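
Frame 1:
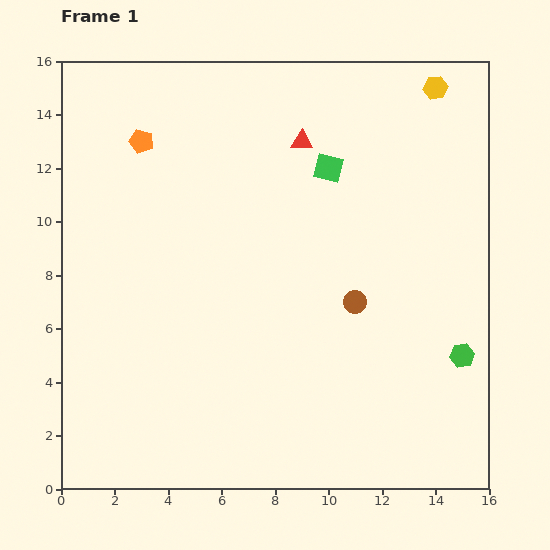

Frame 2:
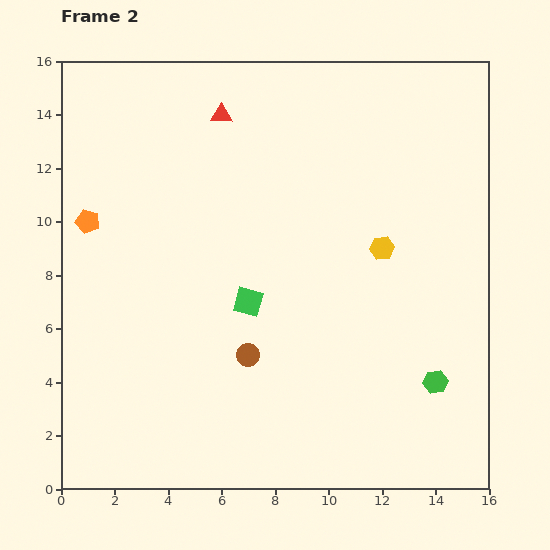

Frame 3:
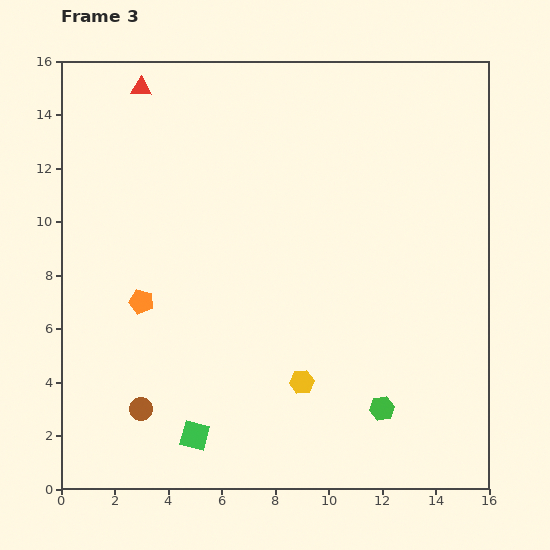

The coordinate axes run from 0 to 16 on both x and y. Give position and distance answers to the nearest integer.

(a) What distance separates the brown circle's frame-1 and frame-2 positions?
4

The brown circle moved from (11, 7) to (7, 5), a distance of √(4² + 2²) ≈ 4.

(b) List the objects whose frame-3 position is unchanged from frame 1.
none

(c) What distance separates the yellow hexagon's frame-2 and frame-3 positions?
6

The yellow hexagon moved from (12, 9) to (9, 4), a distance of √(3² + 5²) ≈ 6.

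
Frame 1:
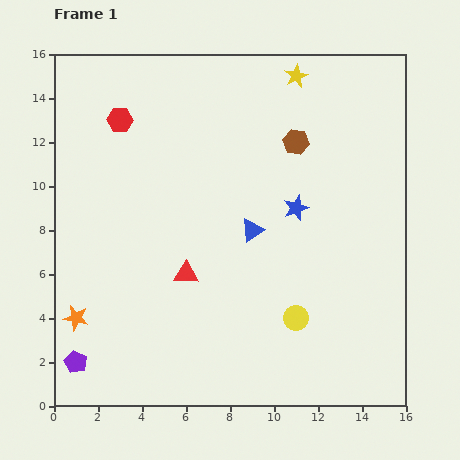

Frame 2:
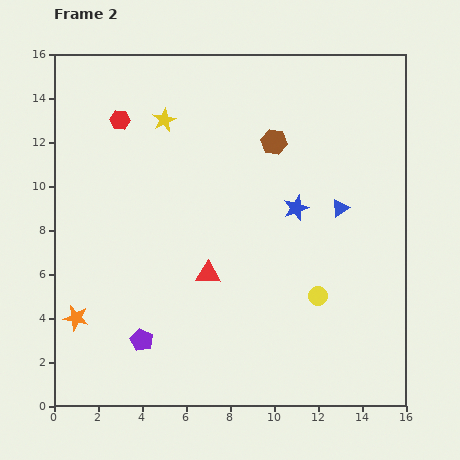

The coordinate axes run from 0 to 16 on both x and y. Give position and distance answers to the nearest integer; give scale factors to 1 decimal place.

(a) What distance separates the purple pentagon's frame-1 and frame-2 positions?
3

The purple pentagon moved from (1, 2) to (4, 3), a distance of √(3² + 1²) ≈ 3.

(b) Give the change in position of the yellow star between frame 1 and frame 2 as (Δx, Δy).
(-6, -2)

The yellow star was at (11, 15) in frame 1 and (5, 13) in frame 2.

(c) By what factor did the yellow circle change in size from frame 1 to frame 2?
0.7×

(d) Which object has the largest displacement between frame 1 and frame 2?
the yellow star

(moved 6; next 4)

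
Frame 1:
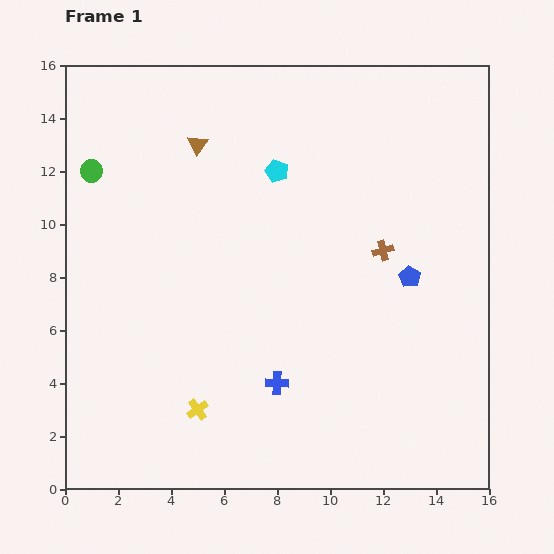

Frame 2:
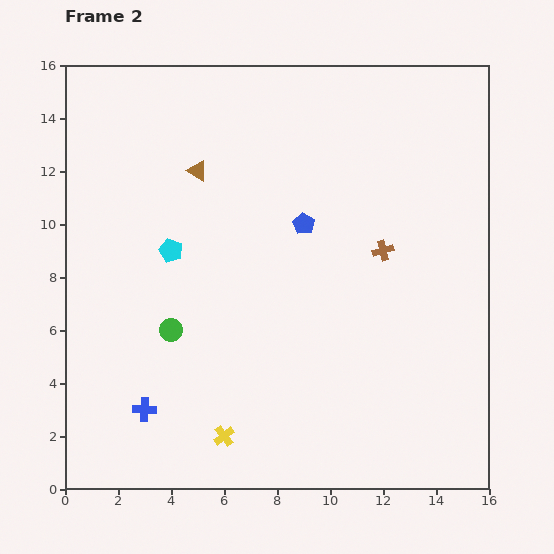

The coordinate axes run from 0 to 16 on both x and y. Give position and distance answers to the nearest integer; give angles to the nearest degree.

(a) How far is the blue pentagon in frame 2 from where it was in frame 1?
4

The blue pentagon moved from (13, 8) to (9, 10), a distance of √(4² + 2²) ≈ 4.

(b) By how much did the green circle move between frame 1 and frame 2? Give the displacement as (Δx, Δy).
(3, -6)

The green circle was at (1, 12) in frame 1 and (4, 6) in frame 2.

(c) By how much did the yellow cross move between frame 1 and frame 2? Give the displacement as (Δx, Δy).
(1, -1)

The yellow cross was at (5, 3) in frame 1 and (6, 2) in frame 2.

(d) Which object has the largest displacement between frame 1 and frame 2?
the green circle

(moved 7; next 5)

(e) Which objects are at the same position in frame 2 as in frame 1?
the brown cross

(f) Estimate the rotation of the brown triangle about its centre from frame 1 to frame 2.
33° counter-clockwise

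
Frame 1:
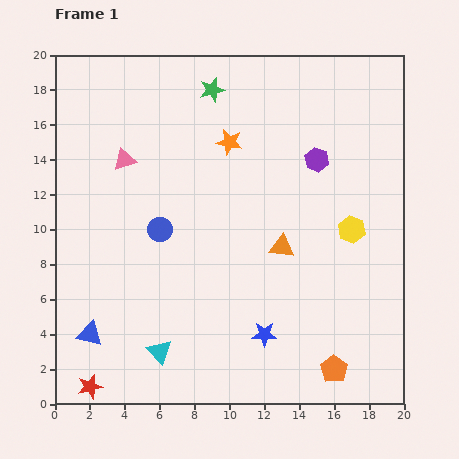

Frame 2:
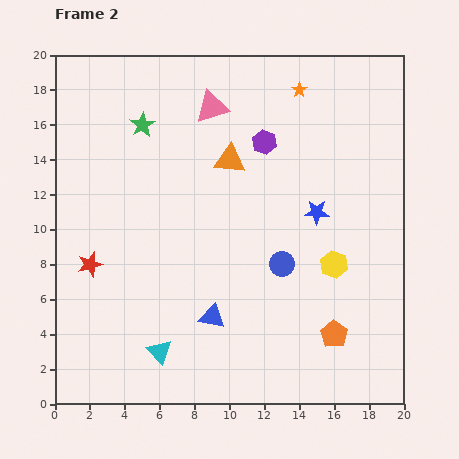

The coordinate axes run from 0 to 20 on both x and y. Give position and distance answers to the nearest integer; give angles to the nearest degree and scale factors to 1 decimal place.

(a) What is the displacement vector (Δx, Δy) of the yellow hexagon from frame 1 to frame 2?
(-1, -2)

The yellow hexagon was at (17, 10) in frame 1 and (16, 8) in frame 2.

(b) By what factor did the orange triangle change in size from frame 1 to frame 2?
1.3×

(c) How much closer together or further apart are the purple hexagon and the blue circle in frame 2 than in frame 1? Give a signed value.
-3

Distance in frame 1: 10. Distance in frame 2: 7.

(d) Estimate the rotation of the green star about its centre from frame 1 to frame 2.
16° counter-clockwise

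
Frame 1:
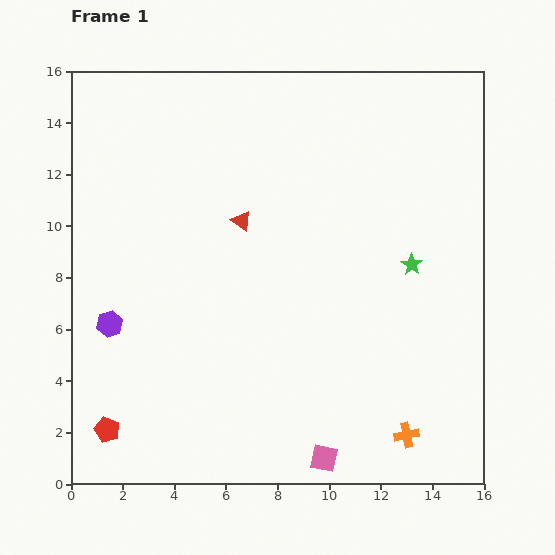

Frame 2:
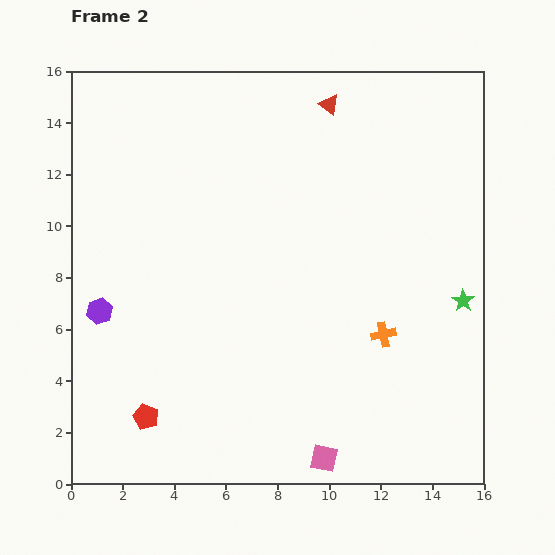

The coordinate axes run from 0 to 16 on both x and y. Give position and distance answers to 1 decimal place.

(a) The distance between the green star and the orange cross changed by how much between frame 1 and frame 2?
-3.2

Distance in frame 1: 6.6. Distance in frame 2: 3.4.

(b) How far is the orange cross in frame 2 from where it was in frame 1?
4.0

The orange cross moved from (13.0, 1.9) to (12.1, 5.8), a distance of √(0.9² + 3.9²) ≈ 4.0.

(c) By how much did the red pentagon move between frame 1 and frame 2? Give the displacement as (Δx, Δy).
(1.5, 0.5)

The red pentagon was at (1.4, 2.1) in frame 1 and (2.9, 2.6) in frame 2.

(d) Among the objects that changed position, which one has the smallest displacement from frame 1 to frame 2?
the purple hexagon

(moved 0.6)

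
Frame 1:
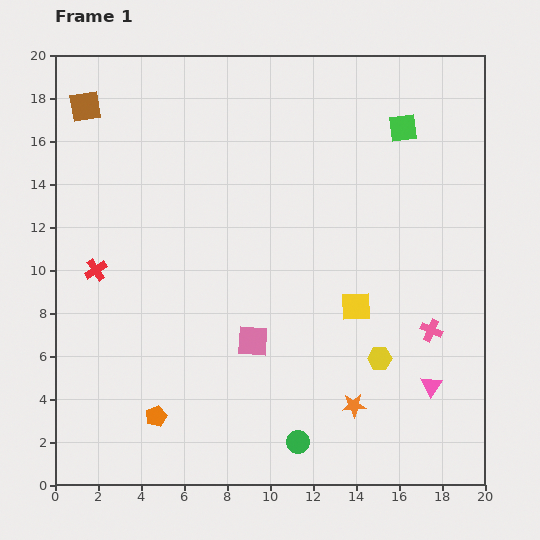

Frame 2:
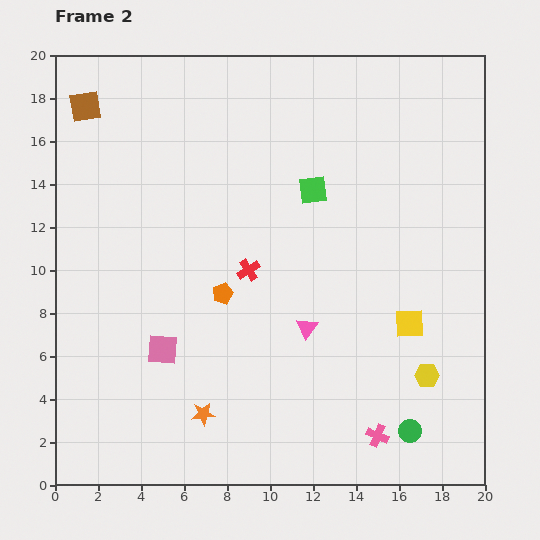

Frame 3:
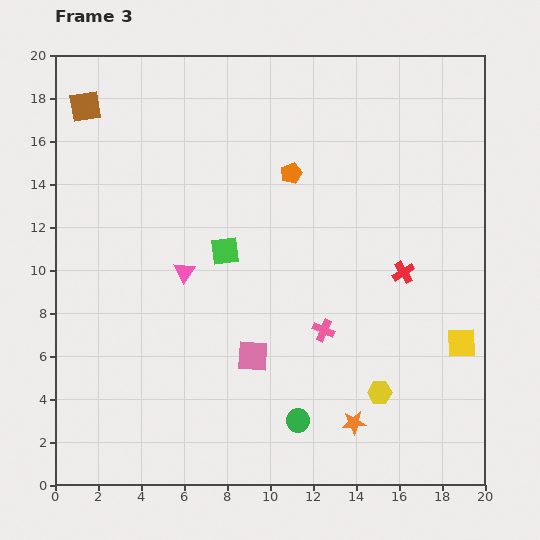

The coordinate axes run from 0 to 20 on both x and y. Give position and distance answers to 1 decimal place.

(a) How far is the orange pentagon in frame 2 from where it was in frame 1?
6.5

The orange pentagon moved from (4.7, 3.2) to (7.8, 8.9), a distance of √(3.1² + 5.7²) ≈ 6.5.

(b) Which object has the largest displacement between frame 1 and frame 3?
the red cross

(moved 14.3; next 12.9)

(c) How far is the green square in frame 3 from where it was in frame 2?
5.0

The green square moved from (12.0, 13.7) to (7.9, 10.9), a distance of √(4.1² + 2.8²) ≈ 5.0.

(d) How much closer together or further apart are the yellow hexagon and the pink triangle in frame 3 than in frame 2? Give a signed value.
+4.7

Distance in frame 2: 6.0. Distance in frame 3: 10.7.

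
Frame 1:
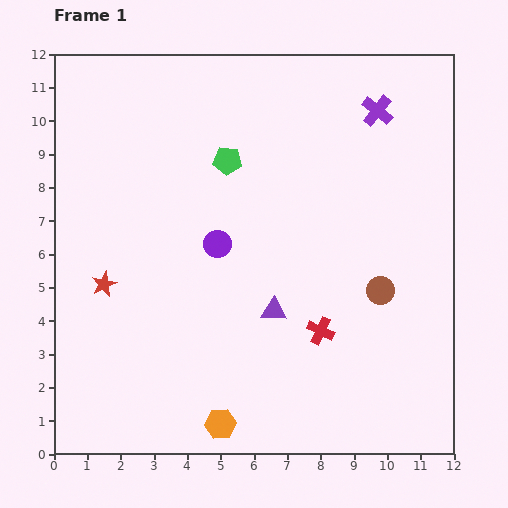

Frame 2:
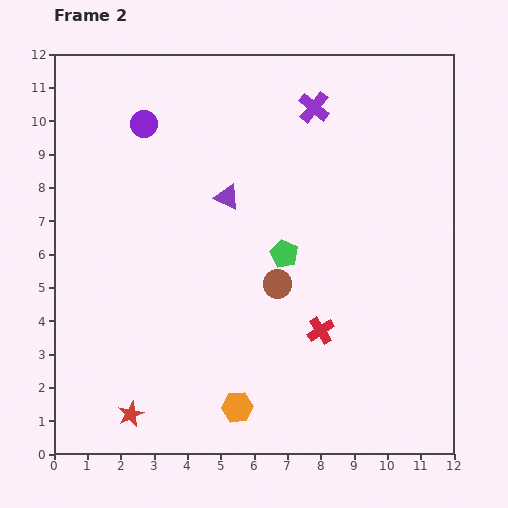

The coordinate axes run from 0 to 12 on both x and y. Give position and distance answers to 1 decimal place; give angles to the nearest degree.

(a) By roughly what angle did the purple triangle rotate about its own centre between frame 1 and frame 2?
24° clockwise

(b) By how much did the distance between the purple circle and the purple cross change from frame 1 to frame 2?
-1.1

Distance in frame 1: 6.2. Distance in frame 2: 5.1.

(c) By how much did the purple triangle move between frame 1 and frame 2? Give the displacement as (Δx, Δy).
(-1.4, 3.4)

The purple triangle was at (6.6, 4.3) in frame 1 and (5.2, 7.7) in frame 2.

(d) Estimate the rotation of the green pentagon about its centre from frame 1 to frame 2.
21° clockwise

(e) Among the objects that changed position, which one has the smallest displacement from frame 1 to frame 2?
the orange hexagon

(moved 0.7)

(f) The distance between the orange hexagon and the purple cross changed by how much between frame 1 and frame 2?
-1.2

Distance in frame 1: 10.5. Distance in frame 2: 9.3.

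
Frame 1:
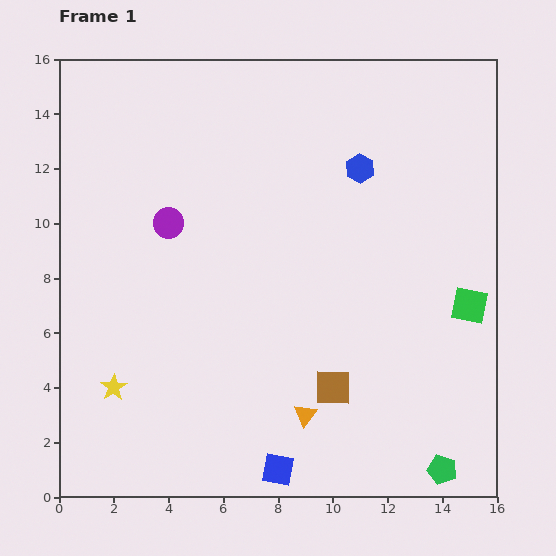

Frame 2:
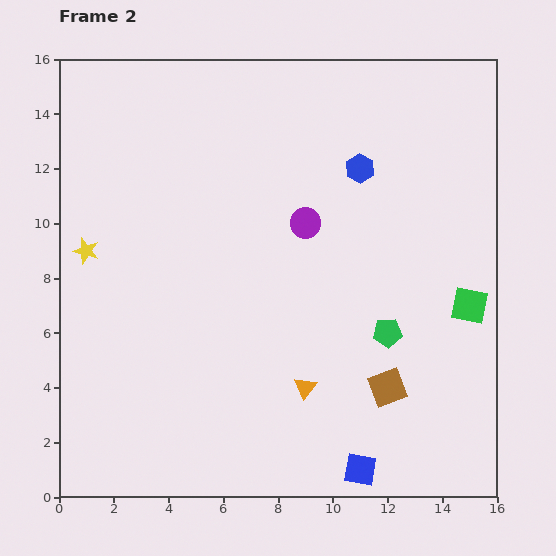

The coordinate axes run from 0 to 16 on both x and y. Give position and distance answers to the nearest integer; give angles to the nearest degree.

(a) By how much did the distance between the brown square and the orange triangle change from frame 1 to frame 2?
+2

Distance in frame 1: 1. Distance in frame 2: 3.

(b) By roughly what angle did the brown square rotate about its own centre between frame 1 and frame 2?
20° counter-clockwise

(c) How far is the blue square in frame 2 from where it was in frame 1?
3

The blue square moved from (8, 1) to (11, 1), a distance of √(3² + 0²) ≈ 3.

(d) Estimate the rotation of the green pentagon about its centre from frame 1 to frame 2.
21° counter-clockwise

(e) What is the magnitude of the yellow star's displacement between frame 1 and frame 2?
5

The yellow star moved from (2, 4) to (1, 9), a distance of √(1² + 5²) ≈ 5.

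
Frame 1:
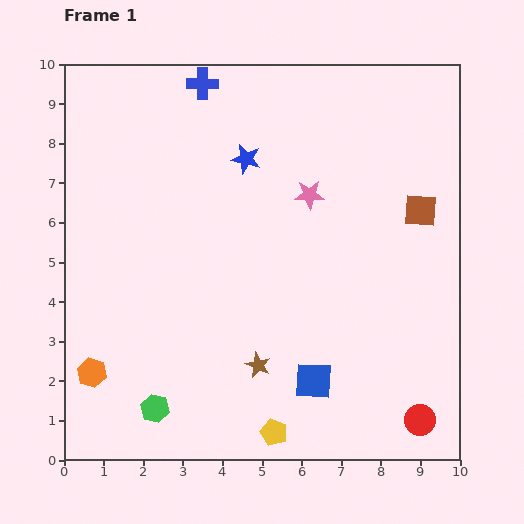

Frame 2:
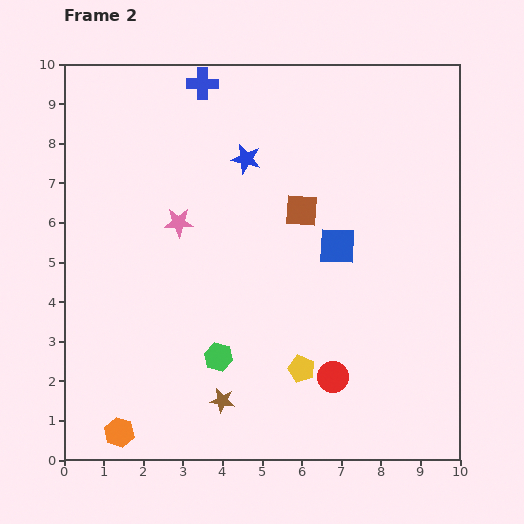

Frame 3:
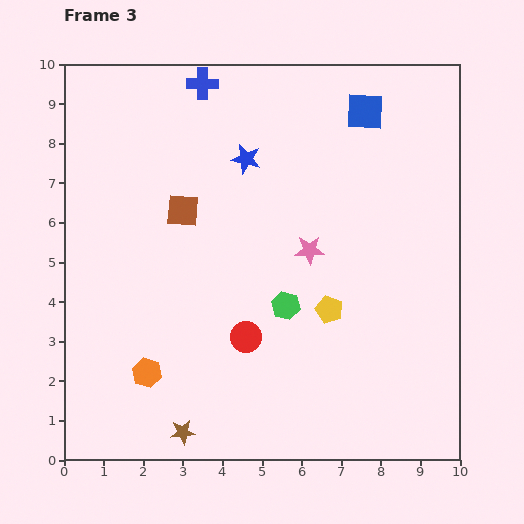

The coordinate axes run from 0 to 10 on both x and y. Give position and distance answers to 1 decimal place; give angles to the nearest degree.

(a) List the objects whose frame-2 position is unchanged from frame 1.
the blue cross, the blue star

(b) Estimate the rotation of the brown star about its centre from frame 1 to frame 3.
31° counter-clockwise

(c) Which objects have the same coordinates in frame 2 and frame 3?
the blue cross, the blue star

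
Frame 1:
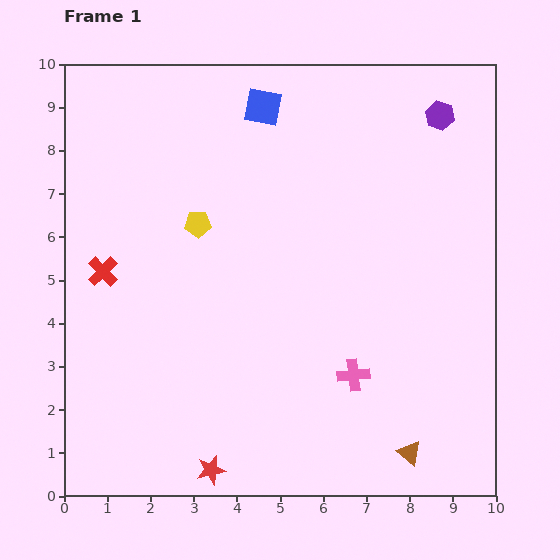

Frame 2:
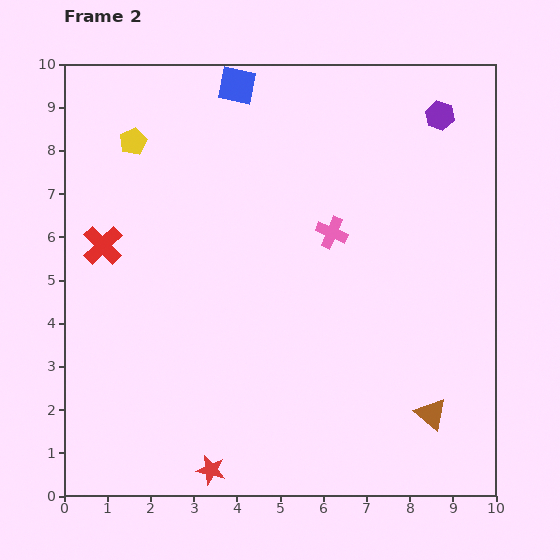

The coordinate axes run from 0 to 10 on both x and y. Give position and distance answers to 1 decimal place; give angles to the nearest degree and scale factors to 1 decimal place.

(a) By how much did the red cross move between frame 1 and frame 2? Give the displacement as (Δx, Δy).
(0.0, 0.6)

The red cross was at (0.9, 5.2) in frame 1 and (0.9, 5.8) in frame 2.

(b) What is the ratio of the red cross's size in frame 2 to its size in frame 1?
1.3×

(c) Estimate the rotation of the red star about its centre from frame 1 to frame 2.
27° clockwise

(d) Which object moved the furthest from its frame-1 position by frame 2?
the pink cross

(moved 3.3; next 2.4)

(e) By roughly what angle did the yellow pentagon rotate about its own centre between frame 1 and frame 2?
23° counter-clockwise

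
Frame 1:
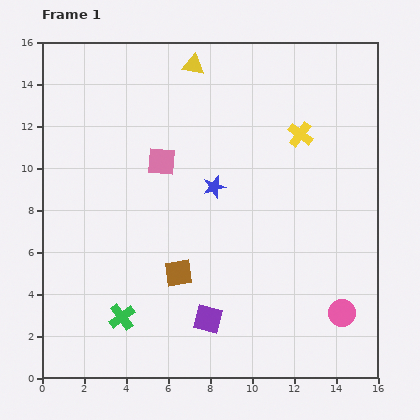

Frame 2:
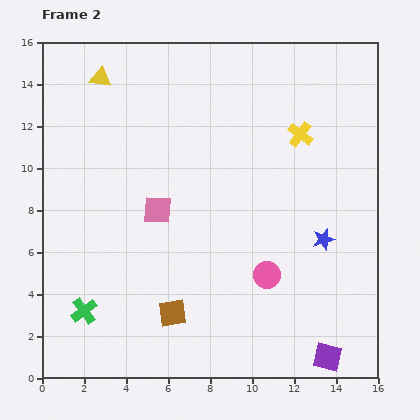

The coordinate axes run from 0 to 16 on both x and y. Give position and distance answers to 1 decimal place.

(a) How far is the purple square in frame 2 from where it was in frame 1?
6.0

The purple square moved from (7.9, 2.8) to (13.6, 1.0), a distance of √(5.7² + 1.8²) ≈ 6.0.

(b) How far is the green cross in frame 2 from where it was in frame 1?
1.8

The green cross moved from (3.8, 2.9) to (2.0, 3.2), a distance of √(1.8² + 0.3²) ≈ 1.8.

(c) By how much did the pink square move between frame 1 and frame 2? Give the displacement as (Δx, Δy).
(-0.2, -2.3)

The pink square was at (5.7, 10.3) in frame 1 and (5.5, 8.0) in frame 2.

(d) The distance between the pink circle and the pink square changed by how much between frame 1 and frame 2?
-5.1

Distance in frame 1: 11.2. Distance in frame 2: 6.1.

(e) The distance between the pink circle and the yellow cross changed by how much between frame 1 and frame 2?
-1.8

Distance in frame 1: 8.7. Distance in frame 2: 6.9.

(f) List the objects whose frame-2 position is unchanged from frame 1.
the yellow cross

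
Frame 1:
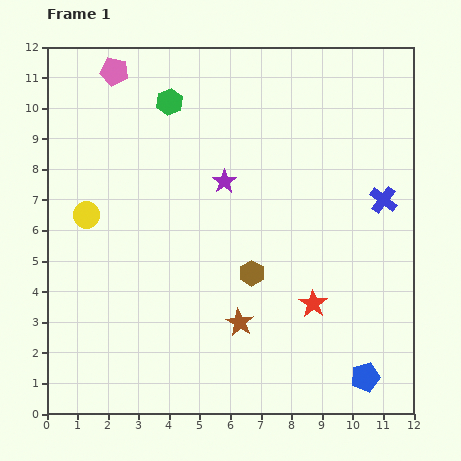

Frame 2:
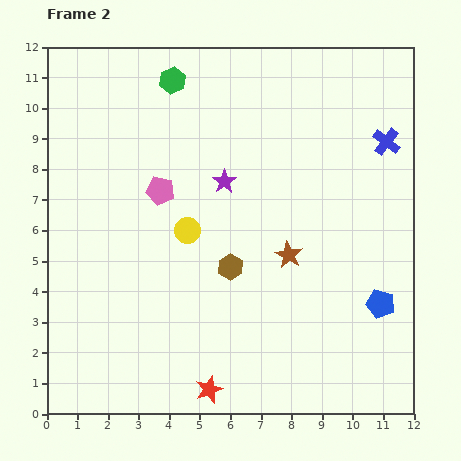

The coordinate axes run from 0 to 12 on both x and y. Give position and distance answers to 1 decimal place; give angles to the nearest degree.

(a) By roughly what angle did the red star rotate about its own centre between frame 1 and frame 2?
17° clockwise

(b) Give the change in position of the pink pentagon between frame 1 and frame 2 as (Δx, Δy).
(1.5, -3.9)

The pink pentagon was at (2.2, 11.2) in frame 1 and (3.7, 7.3) in frame 2.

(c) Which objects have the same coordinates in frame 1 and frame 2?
the purple star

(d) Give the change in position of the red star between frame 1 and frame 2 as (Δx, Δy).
(-3.4, -2.8)

The red star was at (8.7, 3.6) in frame 1 and (5.3, 0.8) in frame 2.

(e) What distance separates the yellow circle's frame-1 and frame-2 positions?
3.3

The yellow circle moved from (1.3, 6.5) to (4.6, 6.0), a distance of √(3.3² + 0.5²) ≈ 3.3.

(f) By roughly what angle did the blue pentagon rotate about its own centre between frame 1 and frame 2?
30° clockwise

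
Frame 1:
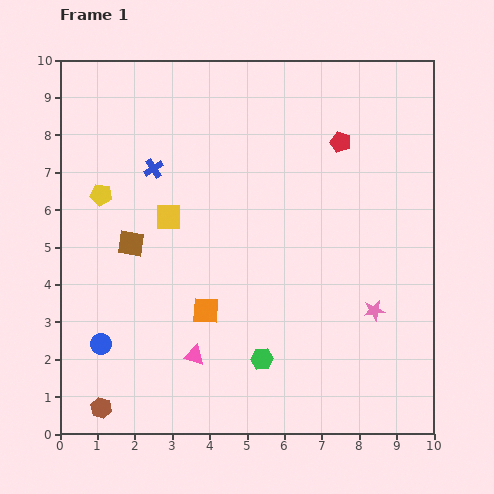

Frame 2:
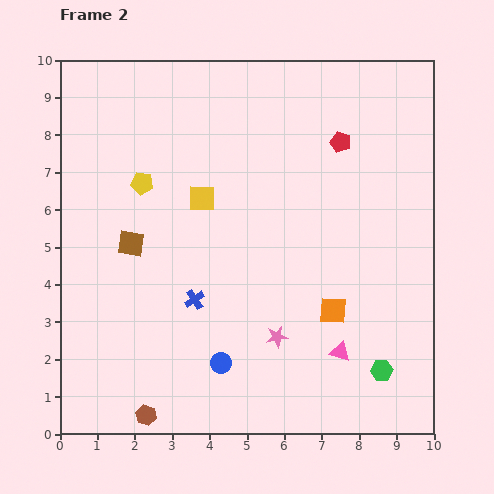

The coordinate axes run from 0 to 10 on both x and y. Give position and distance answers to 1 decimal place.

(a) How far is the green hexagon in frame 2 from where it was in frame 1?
3.2

The green hexagon moved from (5.4, 2.0) to (8.6, 1.7), a distance of √(3.2² + 0.3²) ≈ 3.2.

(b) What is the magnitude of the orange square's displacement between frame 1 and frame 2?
3.4

The orange square moved from (3.9, 3.3) to (7.3, 3.3), a distance of √(3.4² + 0.0²) ≈ 3.4.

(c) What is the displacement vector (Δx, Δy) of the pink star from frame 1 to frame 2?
(-2.6, -0.7)

The pink star was at (8.4, 3.3) in frame 1 and (5.8, 2.6) in frame 2.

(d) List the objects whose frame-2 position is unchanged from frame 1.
the red pentagon, the brown square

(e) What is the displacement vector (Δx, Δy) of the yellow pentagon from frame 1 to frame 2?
(1.1, 0.3)

The yellow pentagon was at (1.1, 6.4) in frame 1 and (2.2, 6.7) in frame 2.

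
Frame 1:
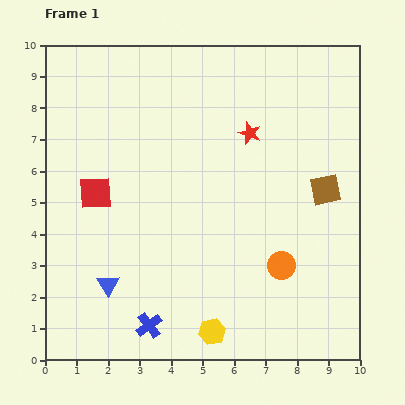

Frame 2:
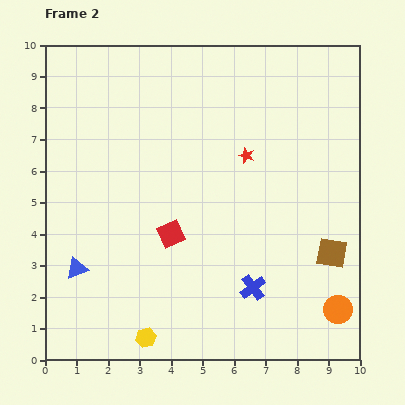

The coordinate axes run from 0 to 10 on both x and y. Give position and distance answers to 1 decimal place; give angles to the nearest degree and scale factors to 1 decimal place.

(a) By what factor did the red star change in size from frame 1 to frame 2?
0.7×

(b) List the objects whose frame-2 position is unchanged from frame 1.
none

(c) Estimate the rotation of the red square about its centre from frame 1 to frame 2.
20° counter-clockwise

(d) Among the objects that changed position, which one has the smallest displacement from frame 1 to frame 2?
the red star

(moved 0.7)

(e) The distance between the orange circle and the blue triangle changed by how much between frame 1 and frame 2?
+2.9

Distance in frame 1: 5.5. Distance in frame 2: 8.4.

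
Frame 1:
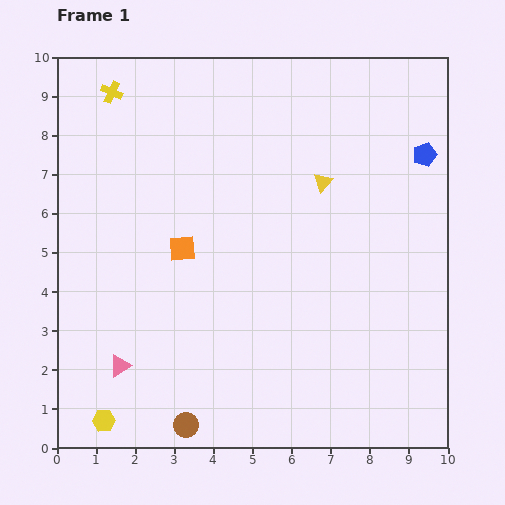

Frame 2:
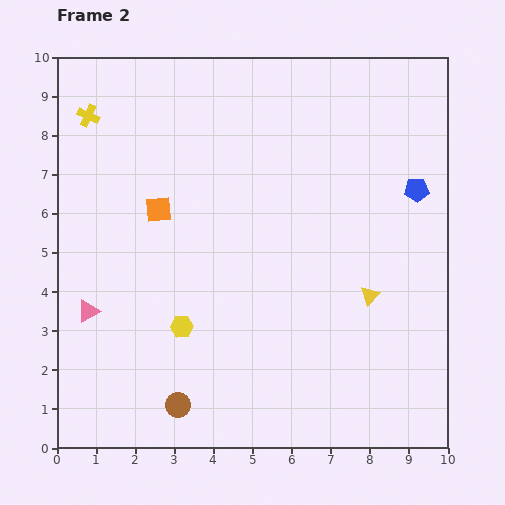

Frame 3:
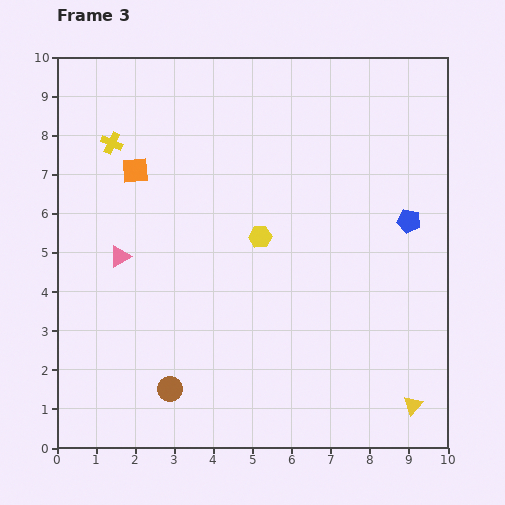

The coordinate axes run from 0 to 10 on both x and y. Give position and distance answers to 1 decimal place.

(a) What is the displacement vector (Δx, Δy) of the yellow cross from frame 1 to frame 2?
(-0.6, -0.6)

The yellow cross was at (1.4, 9.1) in frame 1 and (0.8, 8.5) in frame 2.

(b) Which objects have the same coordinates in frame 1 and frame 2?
none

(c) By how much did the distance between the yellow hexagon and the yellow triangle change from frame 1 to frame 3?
-2.5

Distance in frame 1: 8.3. Distance in frame 3: 5.8.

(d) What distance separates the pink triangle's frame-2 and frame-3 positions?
1.6

The pink triangle moved from (0.8, 3.5) to (1.6, 4.9), a distance of √(0.8² + 1.4²) ≈ 1.6.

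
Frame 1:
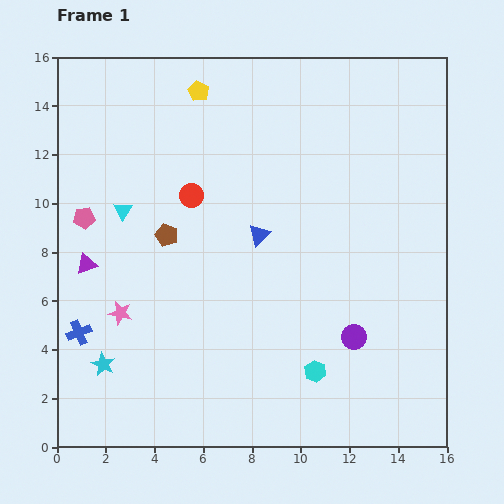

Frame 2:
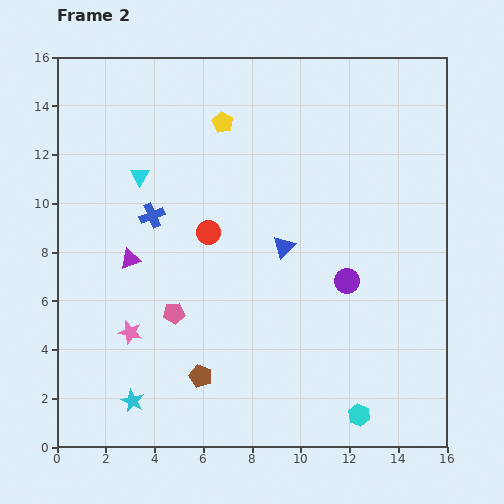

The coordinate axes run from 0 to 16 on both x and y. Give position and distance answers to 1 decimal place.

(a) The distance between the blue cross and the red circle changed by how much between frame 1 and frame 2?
-4.8

Distance in frame 1: 7.2. Distance in frame 2: 2.4.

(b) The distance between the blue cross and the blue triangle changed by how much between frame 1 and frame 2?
-2.8

Distance in frame 1: 8.4. Distance in frame 2: 5.6.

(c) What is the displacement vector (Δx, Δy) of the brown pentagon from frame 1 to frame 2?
(1.4, -5.8)

The brown pentagon was at (4.5, 8.7) in frame 1 and (5.9, 2.9) in frame 2.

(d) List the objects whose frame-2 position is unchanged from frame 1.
none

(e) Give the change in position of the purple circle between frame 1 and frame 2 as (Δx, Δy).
(-0.3, 2.3)

The purple circle was at (12.2, 4.5) in frame 1 and (11.9, 6.8) in frame 2.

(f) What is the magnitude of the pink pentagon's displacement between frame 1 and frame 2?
5.4

The pink pentagon moved from (1.1, 9.4) to (4.8, 5.5), a distance of √(3.7² + 3.9²) ≈ 5.4.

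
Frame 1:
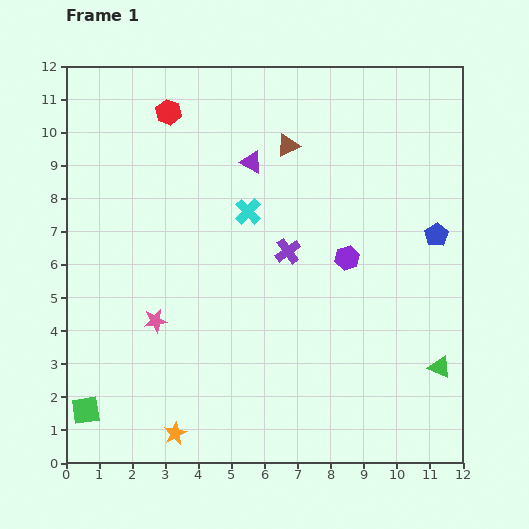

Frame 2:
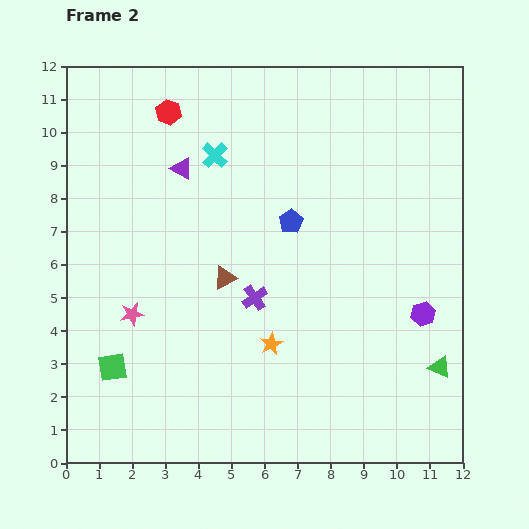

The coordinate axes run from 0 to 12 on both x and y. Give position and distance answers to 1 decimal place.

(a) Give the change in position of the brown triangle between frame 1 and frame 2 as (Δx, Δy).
(-1.9, -4.0)

The brown triangle was at (6.7, 9.6) in frame 1 and (4.8, 5.6) in frame 2.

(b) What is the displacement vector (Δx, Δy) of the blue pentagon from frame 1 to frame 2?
(-4.4, 0.4)

The blue pentagon was at (11.2, 6.9) in frame 1 and (6.8, 7.3) in frame 2.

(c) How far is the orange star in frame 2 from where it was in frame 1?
4.0

The orange star moved from (3.3, 0.9) to (6.2, 3.6), a distance of √(2.9² + 2.7²) ≈ 4.0.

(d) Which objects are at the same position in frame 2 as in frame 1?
the green triangle, the red hexagon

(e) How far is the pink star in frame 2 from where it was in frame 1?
0.7

The pink star moved from (2.7, 4.3) to (2.0, 4.5), a distance of √(0.7² + 0.2²) ≈ 0.7.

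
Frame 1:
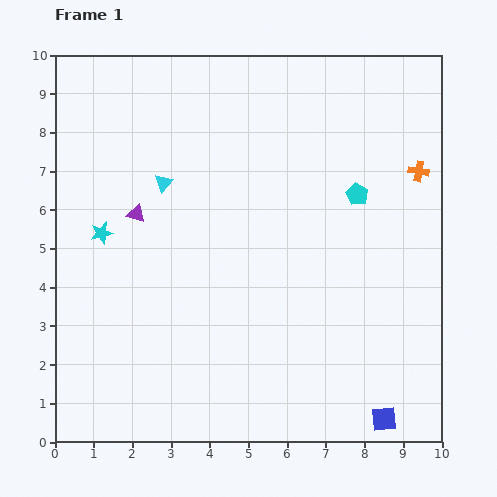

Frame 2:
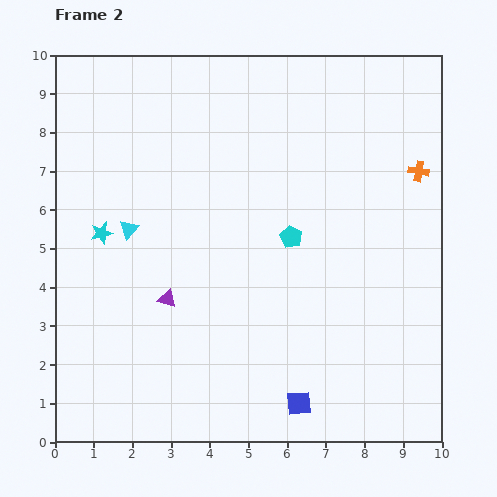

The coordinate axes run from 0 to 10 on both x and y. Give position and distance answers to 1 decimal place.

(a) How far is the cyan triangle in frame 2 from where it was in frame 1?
1.5

The cyan triangle moved from (2.8, 6.7) to (1.9, 5.5), a distance of √(0.9² + 1.2²) ≈ 1.5.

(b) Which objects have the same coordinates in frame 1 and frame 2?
the cyan star, the orange cross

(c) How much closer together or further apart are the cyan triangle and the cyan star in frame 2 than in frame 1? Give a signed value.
-1.4

Distance in frame 1: 2.1. Distance in frame 2: 0.7.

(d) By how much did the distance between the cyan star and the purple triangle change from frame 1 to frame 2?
+1.4

Distance in frame 1: 1.0. Distance in frame 2: 2.4.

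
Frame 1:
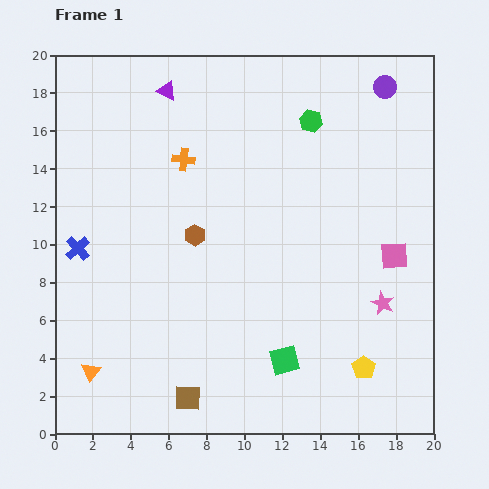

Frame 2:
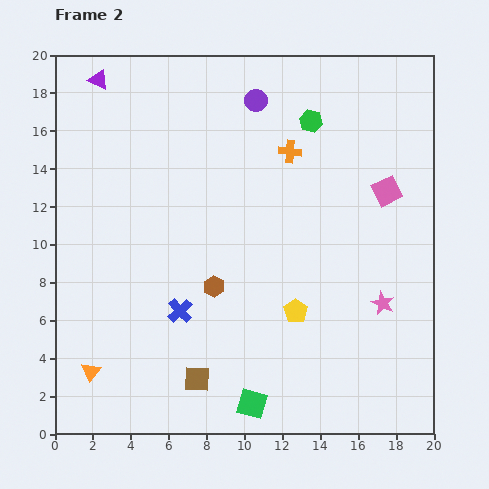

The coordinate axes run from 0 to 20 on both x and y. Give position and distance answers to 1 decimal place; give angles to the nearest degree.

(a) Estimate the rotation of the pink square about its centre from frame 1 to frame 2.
22° counter-clockwise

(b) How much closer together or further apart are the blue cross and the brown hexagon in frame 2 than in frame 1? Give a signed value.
-4.0

Distance in frame 1: 6.2. Distance in frame 2: 2.2.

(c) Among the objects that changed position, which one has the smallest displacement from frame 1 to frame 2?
the brown square

(moved 1.1)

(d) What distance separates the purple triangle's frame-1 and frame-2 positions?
3.6

The purple triangle moved from (5.9, 18.1) to (2.3, 18.7), a distance of √(3.6² + 0.6²) ≈ 3.6.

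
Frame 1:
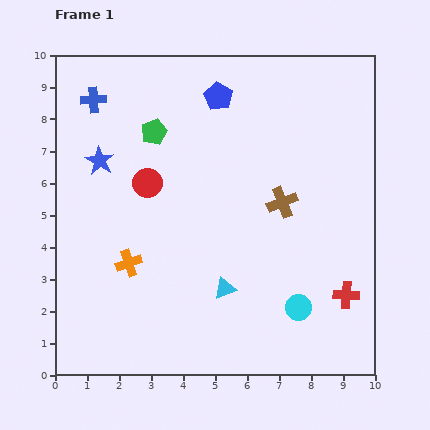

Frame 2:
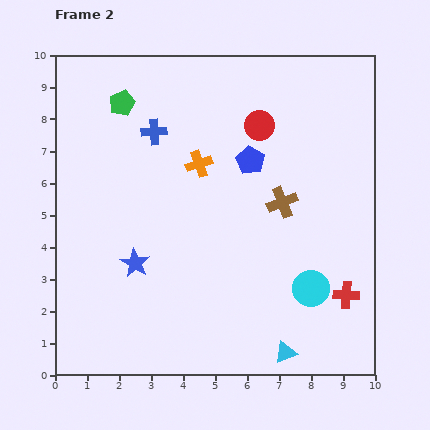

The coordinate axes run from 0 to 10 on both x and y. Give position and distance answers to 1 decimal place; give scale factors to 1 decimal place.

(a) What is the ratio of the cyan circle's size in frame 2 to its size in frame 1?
1.4×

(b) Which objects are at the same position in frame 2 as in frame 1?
the brown cross, the red cross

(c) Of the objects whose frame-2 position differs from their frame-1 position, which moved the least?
the cyan circle

(moved 0.7)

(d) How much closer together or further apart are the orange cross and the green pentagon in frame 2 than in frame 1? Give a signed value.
-1.1

Distance in frame 1: 4.2. Distance in frame 2: 3.1.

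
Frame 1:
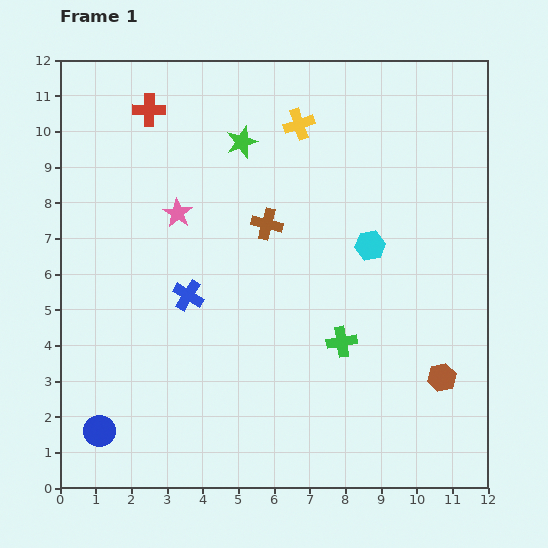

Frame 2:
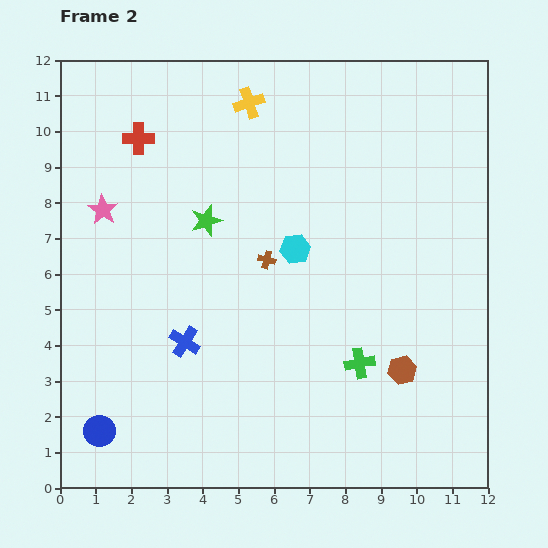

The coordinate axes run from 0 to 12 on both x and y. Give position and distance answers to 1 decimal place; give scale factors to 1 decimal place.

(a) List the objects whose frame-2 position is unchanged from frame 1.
the blue circle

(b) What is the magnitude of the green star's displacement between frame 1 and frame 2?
2.4

The green star moved from (5.1, 9.7) to (4.1, 7.5), a distance of √(1.0² + 2.2²) ≈ 2.4.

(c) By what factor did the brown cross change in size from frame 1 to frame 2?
0.6×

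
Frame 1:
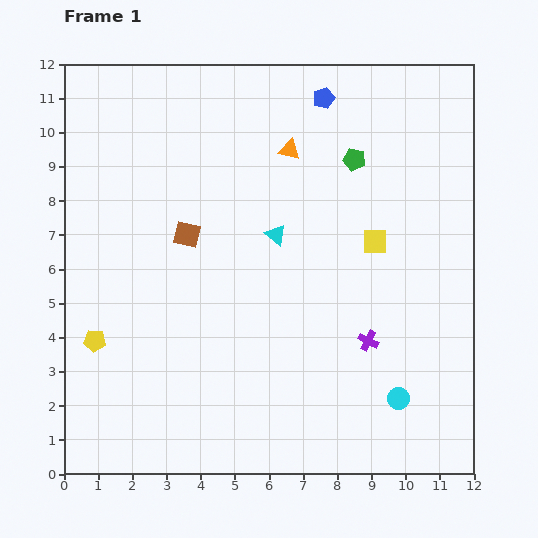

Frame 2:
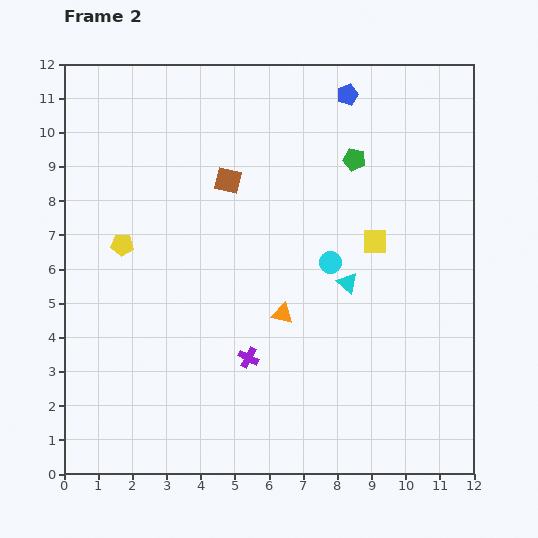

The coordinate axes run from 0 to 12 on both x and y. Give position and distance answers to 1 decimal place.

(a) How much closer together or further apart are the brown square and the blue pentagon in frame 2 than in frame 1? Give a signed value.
-1.4

Distance in frame 1: 5.7. Distance in frame 2: 4.3.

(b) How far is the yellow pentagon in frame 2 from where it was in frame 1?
2.9

The yellow pentagon moved from (0.9, 3.9) to (1.7, 6.7), a distance of √(0.8² + 2.8²) ≈ 2.9.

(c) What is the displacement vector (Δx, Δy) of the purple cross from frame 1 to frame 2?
(-3.5, -0.5)

The purple cross was at (8.9, 3.9) in frame 1 and (5.4, 3.4) in frame 2.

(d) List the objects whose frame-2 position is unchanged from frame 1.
the yellow square, the green pentagon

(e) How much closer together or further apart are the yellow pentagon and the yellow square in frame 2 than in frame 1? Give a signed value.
-1.3

Distance in frame 1: 8.7. Distance in frame 2: 7.4.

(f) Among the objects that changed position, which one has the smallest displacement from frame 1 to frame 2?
the blue pentagon

(moved 0.7)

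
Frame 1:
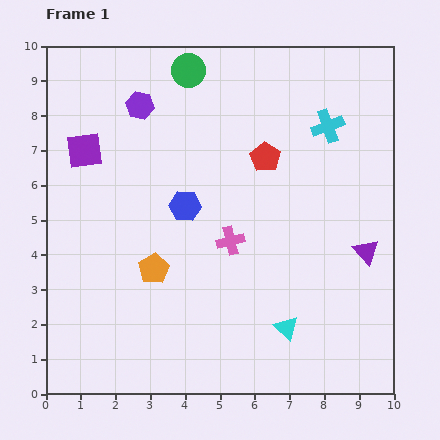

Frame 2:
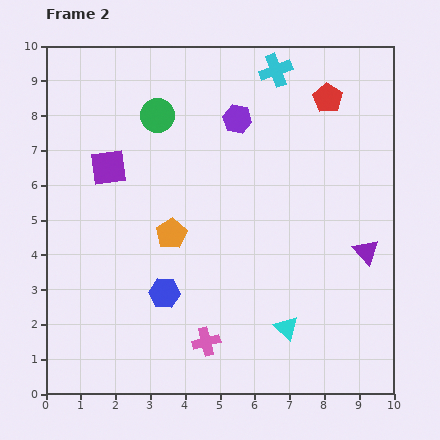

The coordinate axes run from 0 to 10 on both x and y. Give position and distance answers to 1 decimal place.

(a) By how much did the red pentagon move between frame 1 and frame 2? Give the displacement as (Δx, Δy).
(1.8, 1.7)

The red pentagon was at (6.3, 6.8) in frame 1 and (8.1, 8.5) in frame 2.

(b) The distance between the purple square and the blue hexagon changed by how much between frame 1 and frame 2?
+0.6

Distance in frame 1: 3.3. Distance in frame 2: 3.9.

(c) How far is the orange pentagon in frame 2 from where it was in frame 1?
1.1

The orange pentagon moved from (3.1, 3.6) to (3.6, 4.6), a distance of √(0.5² + 1.0²) ≈ 1.1.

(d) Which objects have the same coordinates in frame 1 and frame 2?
the purple triangle, the cyan triangle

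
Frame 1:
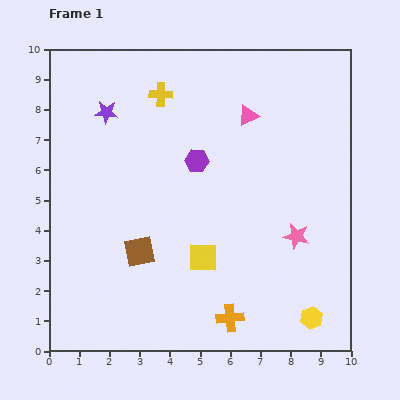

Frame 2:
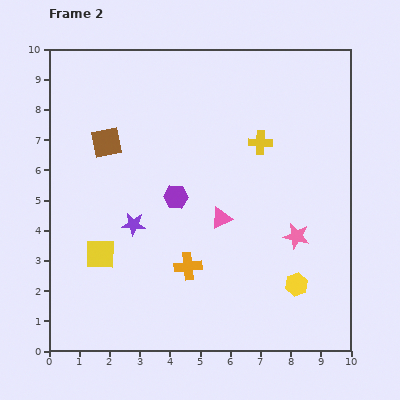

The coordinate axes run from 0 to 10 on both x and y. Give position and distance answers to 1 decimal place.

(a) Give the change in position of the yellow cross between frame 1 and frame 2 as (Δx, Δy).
(3.3, -1.6)

The yellow cross was at (3.7, 8.5) in frame 1 and (7.0, 6.9) in frame 2.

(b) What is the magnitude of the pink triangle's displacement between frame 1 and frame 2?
3.5

The pink triangle moved from (6.6, 7.8) to (5.7, 4.4), a distance of √(0.9² + 3.4²) ≈ 3.5.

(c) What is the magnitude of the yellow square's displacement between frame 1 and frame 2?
3.4

The yellow square moved from (5.1, 3.1) to (1.7, 3.2), a distance of √(3.4² + 0.1²) ≈ 3.4.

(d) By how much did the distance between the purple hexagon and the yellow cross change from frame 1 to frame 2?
+0.8

Distance in frame 1: 2.5. Distance in frame 2: 3.3.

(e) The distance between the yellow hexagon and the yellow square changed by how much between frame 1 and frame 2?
+2.5

Distance in frame 1: 4.1. Distance in frame 2: 6.6.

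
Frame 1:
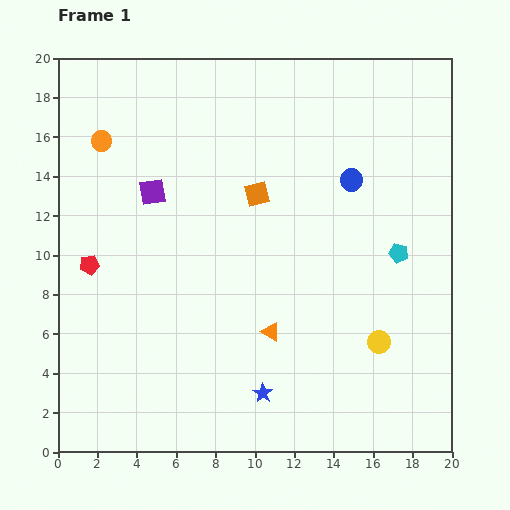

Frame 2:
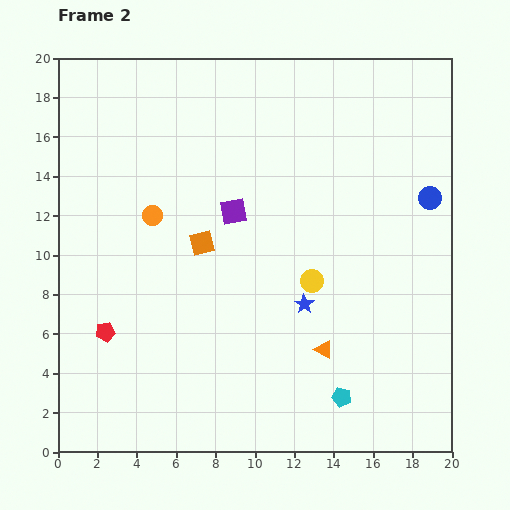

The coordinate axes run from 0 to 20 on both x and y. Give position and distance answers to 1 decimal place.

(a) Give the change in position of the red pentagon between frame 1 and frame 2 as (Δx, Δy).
(0.8, -3.4)

The red pentagon was at (1.6, 9.5) in frame 1 and (2.4, 6.1) in frame 2.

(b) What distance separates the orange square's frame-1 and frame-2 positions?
3.8

The orange square moved from (10.1, 13.1) to (7.3, 10.6), a distance of √(2.8² + 2.5²) ≈ 3.8.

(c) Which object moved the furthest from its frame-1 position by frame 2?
the cyan pentagon

(moved 7.9; next 5.0)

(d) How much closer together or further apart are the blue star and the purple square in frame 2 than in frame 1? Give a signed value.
-5.7

Distance in frame 1: 11.6. Distance in frame 2: 5.9.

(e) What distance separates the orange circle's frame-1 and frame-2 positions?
4.6

The orange circle moved from (2.2, 15.8) to (4.8, 12.0), a distance of √(2.6² + 3.8²) ≈ 4.6.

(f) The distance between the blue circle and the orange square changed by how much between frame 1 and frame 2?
+6.9

Distance in frame 1: 4.9. Distance in frame 2: 11.8.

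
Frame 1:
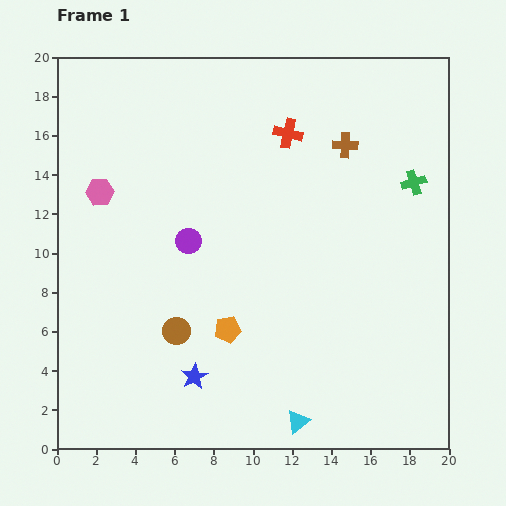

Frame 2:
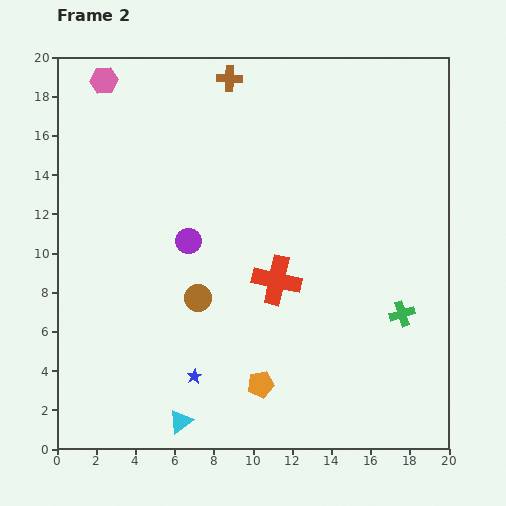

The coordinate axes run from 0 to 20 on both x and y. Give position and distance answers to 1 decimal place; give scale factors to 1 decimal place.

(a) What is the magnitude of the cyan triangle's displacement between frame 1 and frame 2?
6.0

The cyan triangle moved from (12.3, 1.4) to (6.3, 1.4), a distance of √(6.0² + 0.0²) ≈ 6.0.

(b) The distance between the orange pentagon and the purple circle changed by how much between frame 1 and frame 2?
+3.3

Distance in frame 1: 4.9. Distance in frame 2: 8.2.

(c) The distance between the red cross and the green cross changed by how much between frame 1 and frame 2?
-0.3

Distance in frame 1: 6.9. Distance in frame 2: 6.6.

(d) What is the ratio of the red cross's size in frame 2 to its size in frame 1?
1.7×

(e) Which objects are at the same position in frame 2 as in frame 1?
the blue star, the purple circle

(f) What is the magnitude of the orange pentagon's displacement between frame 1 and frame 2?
3.3

The orange pentagon moved from (8.7, 6.1) to (10.4, 3.3), a distance of √(1.7² + 2.8²) ≈ 3.3.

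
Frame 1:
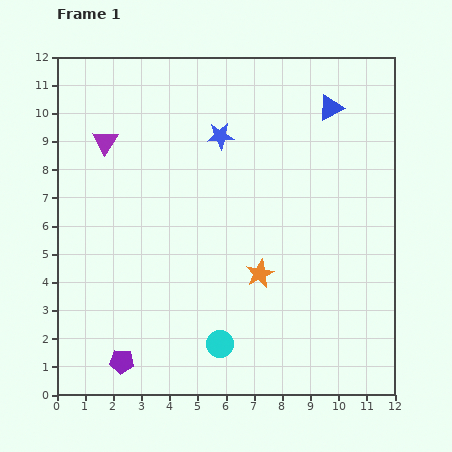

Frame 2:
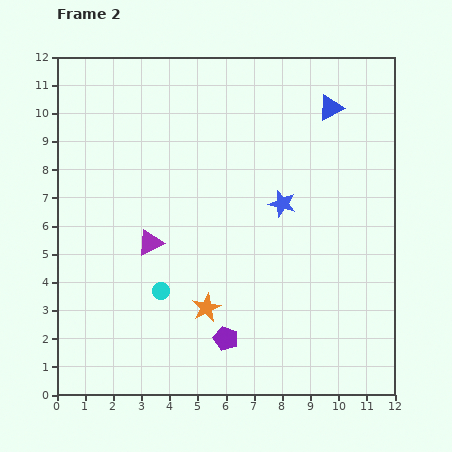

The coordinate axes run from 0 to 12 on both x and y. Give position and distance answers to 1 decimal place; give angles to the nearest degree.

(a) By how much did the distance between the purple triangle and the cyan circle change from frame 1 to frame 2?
-6.6

Distance in frame 1: 8.3. Distance in frame 2: 1.7.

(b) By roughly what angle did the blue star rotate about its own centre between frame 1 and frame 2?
19° clockwise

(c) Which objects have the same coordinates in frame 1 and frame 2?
the blue triangle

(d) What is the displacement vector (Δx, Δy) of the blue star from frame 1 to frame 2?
(2.2, -2.4)

The blue star was at (5.8, 9.2) in frame 1 and (8.0, 6.8) in frame 2.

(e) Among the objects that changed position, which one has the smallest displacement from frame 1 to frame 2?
the orange star

(moved 2.2)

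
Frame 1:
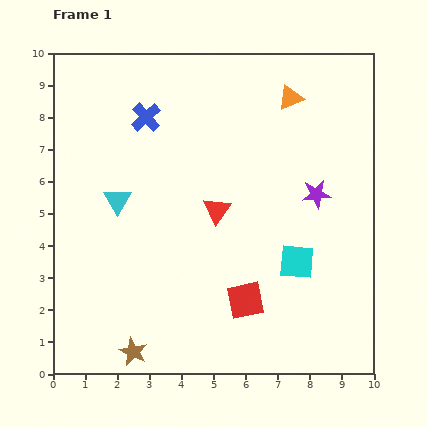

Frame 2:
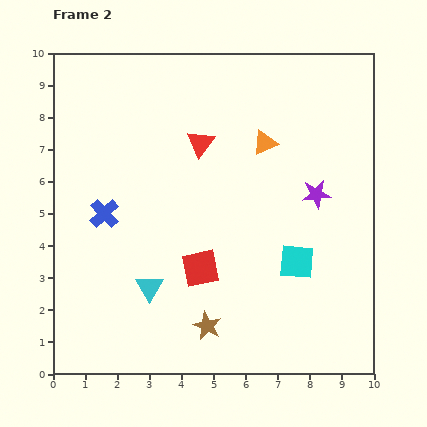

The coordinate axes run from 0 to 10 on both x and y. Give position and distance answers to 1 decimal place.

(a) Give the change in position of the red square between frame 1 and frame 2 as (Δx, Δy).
(-1.4, 1.0)

The red square was at (6.0, 2.3) in frame 1 and (4.6, 3.3) in frame 2.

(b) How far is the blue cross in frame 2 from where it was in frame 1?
3.3

The blue cross moved from (2.9, 8.0) to (1.6, 5.0), a distance of √(1.3² + 3.0²) ≈ 3.3.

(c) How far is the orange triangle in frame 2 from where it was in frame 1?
1.6

The orange triangle moved from (7.4, 8.6) to (6.6, 7.2), a distance of √(0.8² + 1.4²) ≈ 1.6.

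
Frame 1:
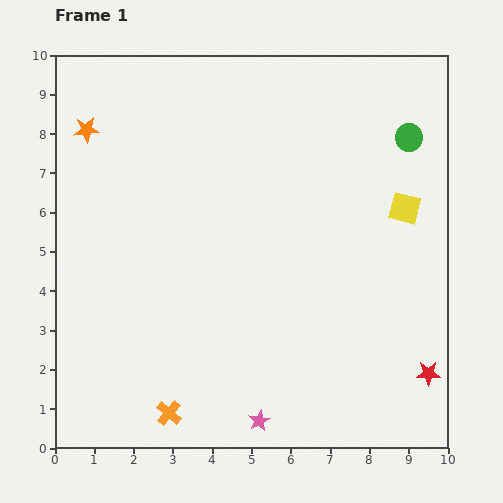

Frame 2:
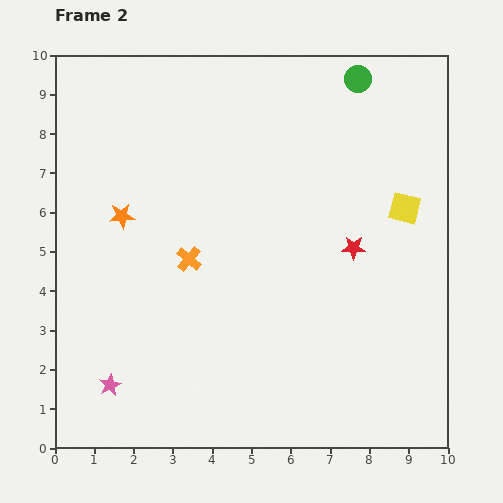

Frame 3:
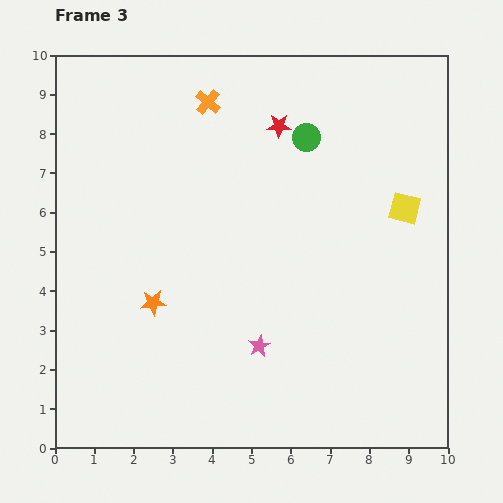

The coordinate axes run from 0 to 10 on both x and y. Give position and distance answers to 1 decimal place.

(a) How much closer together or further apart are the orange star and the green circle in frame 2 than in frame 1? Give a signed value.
-1.3

Distance in frame 1: 8.2. Distance in frame 2: 6.9.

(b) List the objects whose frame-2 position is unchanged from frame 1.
the yellow square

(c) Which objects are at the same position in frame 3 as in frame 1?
the yellow square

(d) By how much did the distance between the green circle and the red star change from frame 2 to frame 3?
-3.5

Distance in frame 2: 4.3. Distance in frame 3: 0.8.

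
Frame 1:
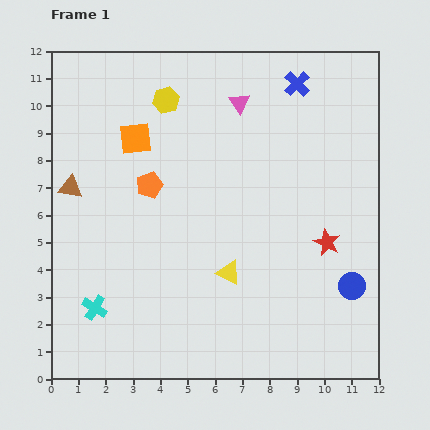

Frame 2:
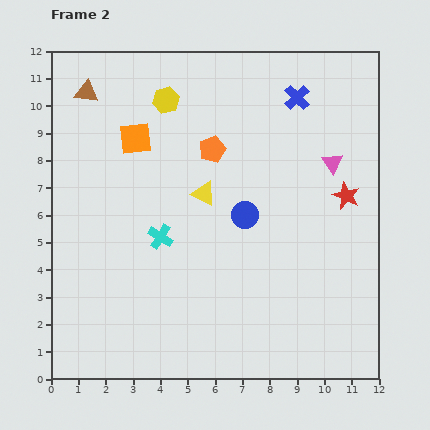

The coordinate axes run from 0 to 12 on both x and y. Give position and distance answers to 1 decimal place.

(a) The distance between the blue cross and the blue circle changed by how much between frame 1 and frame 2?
-3.0

Distance in frame 1: 7.7. Distance in frame 2: 4.7.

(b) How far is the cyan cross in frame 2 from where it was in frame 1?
3.5

The cyan cross moved from (1.6, 2.6) to (4.0, 5.2), a distance of √(2.4² + 2.6²) ≈ 3.5.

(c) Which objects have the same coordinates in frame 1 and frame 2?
the orange square, the yellow hexagon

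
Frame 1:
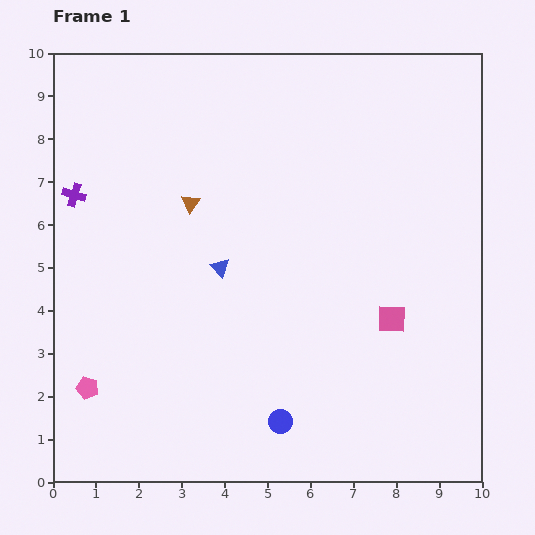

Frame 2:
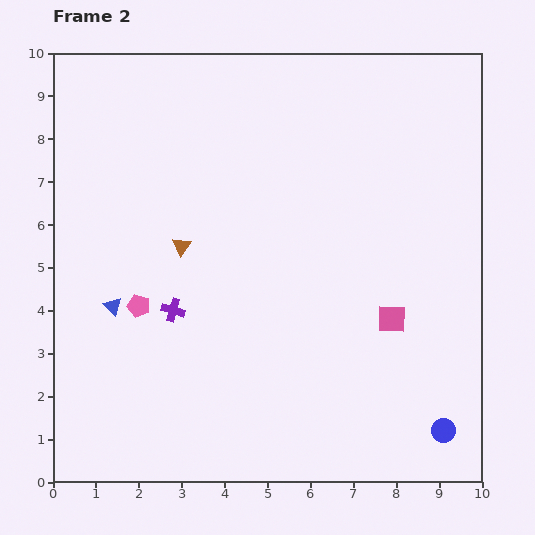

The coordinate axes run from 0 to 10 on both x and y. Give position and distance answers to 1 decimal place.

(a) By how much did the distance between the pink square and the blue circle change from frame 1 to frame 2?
-0.6

Distance in frame 1: 3.5. Distance in frame 2: 2.9.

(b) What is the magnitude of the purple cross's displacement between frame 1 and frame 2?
3.5

The purple cross moved from (0.5, 6.7) to (2.8, 4.0), a distance of √(2.3² + 2.7²) ≈ 3.5.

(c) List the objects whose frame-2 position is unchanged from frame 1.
the pink square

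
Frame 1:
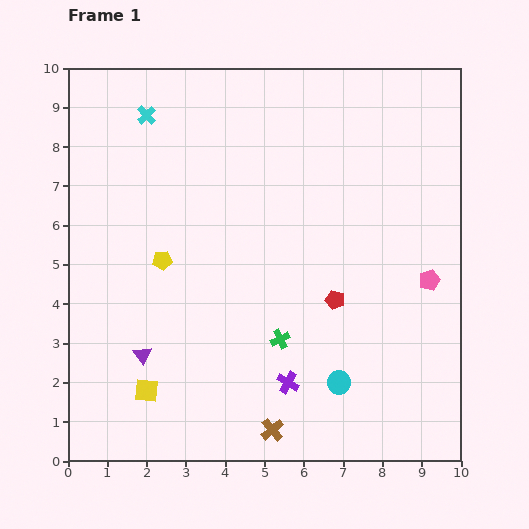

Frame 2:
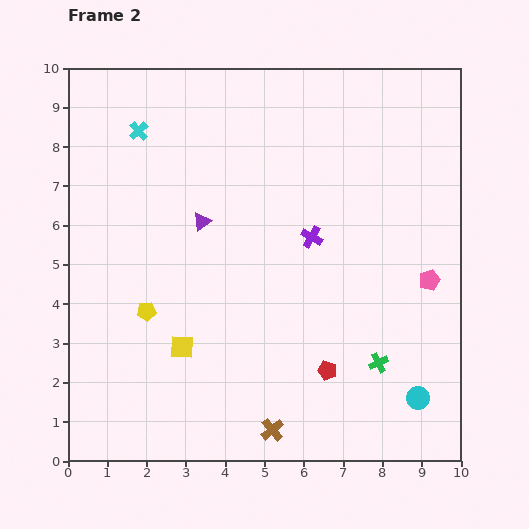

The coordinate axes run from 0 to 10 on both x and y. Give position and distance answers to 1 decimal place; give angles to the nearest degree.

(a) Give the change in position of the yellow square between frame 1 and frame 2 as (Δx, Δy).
(0.9, 1.1)

The yellow square was at (2.0, 1.8) in frame 1 and (2.9, 2.9) in frame 2.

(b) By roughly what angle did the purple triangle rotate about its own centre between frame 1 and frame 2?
28° clockwise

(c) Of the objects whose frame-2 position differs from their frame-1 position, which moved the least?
the cyan cross

(moved 0.4)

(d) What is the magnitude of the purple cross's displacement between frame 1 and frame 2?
3.7

The purple cross moved from (5.6, 2.0) to (6.2, 5.7), a distance of √(0.6² + 3.7²) ≈ 3.7.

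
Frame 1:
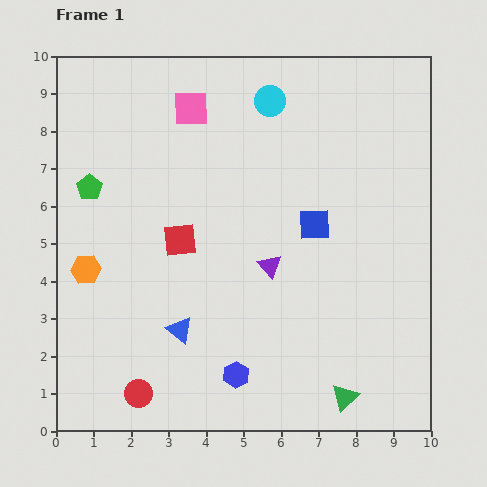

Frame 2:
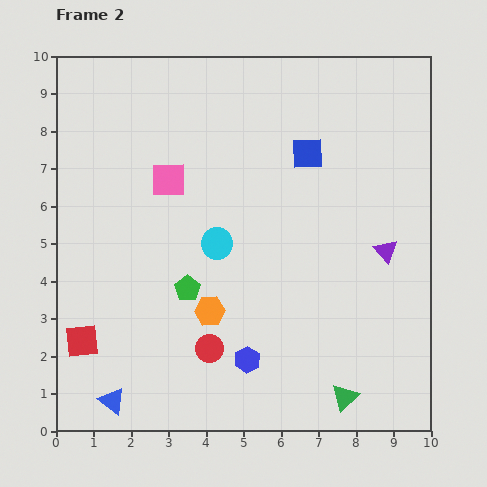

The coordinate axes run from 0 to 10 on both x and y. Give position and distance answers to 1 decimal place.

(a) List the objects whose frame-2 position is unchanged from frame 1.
the green triangle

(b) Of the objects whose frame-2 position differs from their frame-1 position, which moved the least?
the blue hexagon

(moved 0.5)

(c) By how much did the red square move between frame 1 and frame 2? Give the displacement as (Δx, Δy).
(-2.6, -2.7)

The red square was at (3.3, 5.1) in frame 1 and (0.7, 2.4) in frame 2.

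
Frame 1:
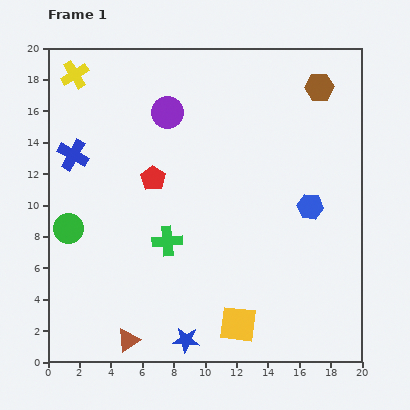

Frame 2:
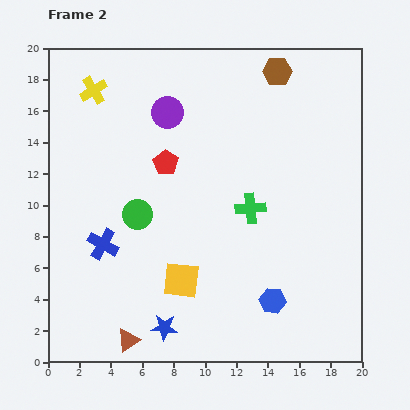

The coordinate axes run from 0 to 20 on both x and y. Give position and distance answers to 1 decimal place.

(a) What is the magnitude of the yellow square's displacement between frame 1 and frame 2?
4.6

The yellow square moved from (12.1, 2.4) to (8.5, 5.2), a distance of √(3.6² + 2.8²) ≈ 4.6.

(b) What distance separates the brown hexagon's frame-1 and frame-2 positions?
2.9

The brown hexagon moved from (17.3, 17.5) to (14.6, 18.5), a distance of √(2.7² + 1.0²) ≈ 2.9.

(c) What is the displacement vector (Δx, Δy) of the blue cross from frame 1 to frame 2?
(1.9, -5.7)

The blue cross was at (1.6, 13.2) in frame 1 and (3.5, 7.5) in frame 2.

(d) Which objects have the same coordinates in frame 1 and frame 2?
the purple circle, the brown triangle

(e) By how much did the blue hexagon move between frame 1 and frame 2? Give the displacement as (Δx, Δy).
(-2.4, -6.0)

The blue hexagon was at (16.7, 9.9) in frame 1 and (14.3, 3.9) in frame 2.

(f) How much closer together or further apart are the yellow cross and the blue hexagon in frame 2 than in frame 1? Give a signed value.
+0.4

Distance in frame 1: 17.2. Distance in frame 2: 17.6.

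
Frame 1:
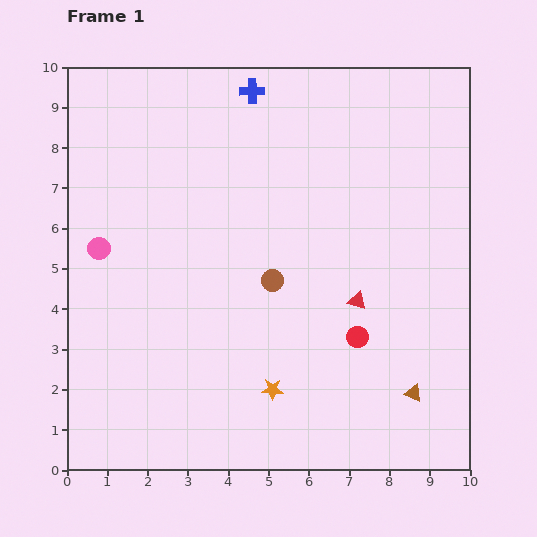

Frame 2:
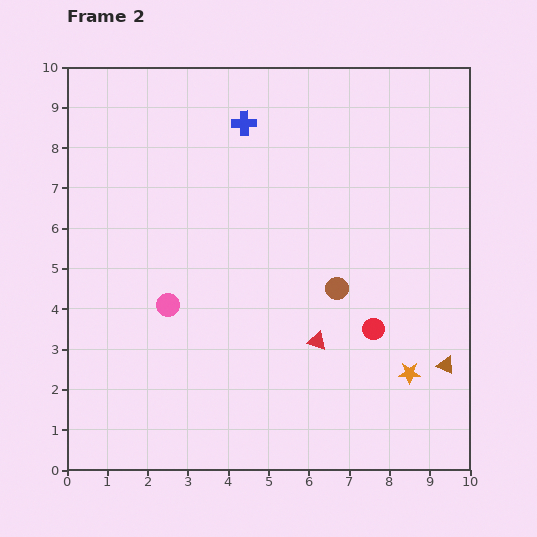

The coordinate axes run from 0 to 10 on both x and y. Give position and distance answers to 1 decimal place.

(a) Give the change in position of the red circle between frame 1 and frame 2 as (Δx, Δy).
(0.4, 0.2)

The red circle was at (7.2, 3.3) in frame 1 and (7.6, 3.5) in frame 2.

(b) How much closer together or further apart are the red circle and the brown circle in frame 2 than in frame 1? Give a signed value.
-1.2

Distance in frame 1: 2.5. Distance in frame 2: 1.3.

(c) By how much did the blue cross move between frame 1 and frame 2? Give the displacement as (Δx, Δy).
(-0.2, -0.8)

The blue cross was at (4.6, 9.4) in frame 1 and (4.4, 8.6) in frame 2.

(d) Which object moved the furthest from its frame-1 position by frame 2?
the orange star

(moved 3.4; next 2.2)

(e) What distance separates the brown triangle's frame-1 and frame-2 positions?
1.1

The brown triangle moved from (8.6, 1.9) to (9.4, 2.6), a distance of √(0.8² + 0.7²) ≈ 1.1.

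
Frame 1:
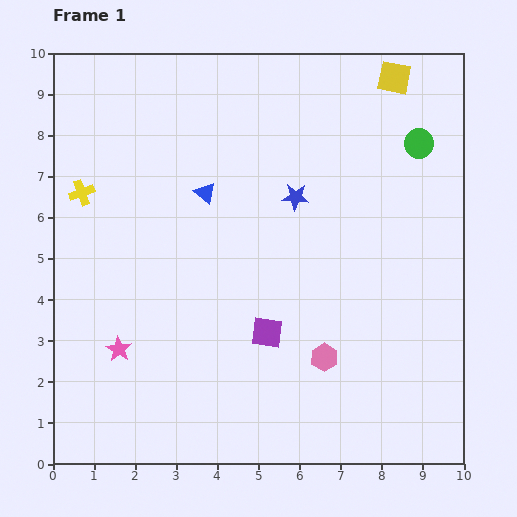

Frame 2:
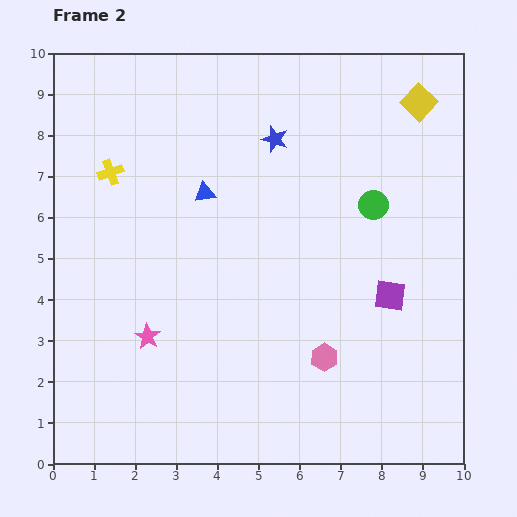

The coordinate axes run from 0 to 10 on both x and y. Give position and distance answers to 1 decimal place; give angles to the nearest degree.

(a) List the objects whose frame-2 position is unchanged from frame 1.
the pink hexagon, the blue triangle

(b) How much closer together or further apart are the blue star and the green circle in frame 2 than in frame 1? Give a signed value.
-0.4

Distance in frame 1: 3.3. Distance in frame 2: 2.9.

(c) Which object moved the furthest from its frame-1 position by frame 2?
the purple square

(moved 3.1; next 1.9)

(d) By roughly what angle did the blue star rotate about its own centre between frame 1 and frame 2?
15° clockwise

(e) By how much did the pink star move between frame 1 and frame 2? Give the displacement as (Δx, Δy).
(0.7, 0.3)

The pink star was at (1.6, 2.8) in frame 1 and (2.3, 3.1) in frame 2.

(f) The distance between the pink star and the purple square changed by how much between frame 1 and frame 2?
+2.4

Distance in frame 1: 3.6. Distance in frame 2: 6.0.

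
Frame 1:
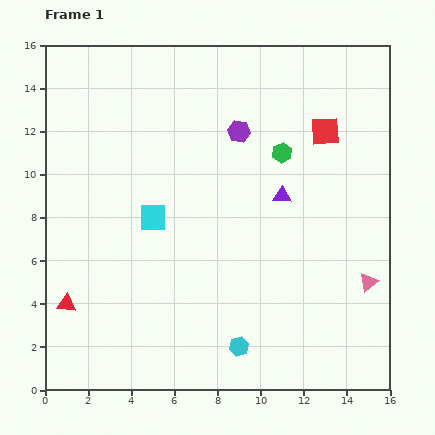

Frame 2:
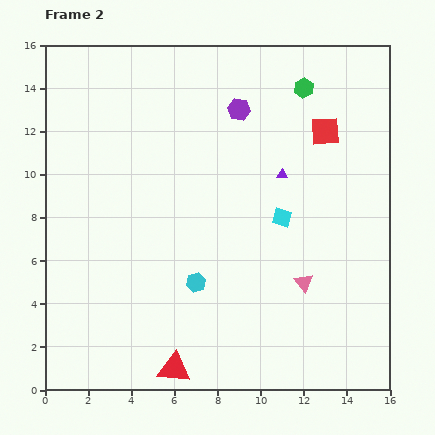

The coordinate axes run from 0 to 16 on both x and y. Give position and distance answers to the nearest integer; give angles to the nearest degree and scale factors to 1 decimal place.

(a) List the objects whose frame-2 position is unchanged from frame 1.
the red square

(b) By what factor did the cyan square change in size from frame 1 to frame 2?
0.7×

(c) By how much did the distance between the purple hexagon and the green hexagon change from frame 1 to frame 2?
+1

Distance in frame 1: 2. Distance in frame 2: 3.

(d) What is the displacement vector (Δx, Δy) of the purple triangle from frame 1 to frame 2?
(0, 1)

The purple triangle was at (11, 9) in frame 1 and (11, 10) in frame 2.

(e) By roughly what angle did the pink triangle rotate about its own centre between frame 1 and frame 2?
30° counter-clockwise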